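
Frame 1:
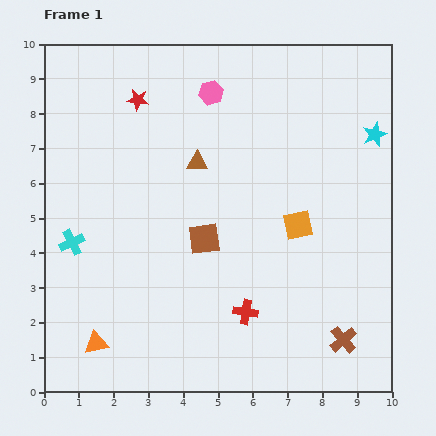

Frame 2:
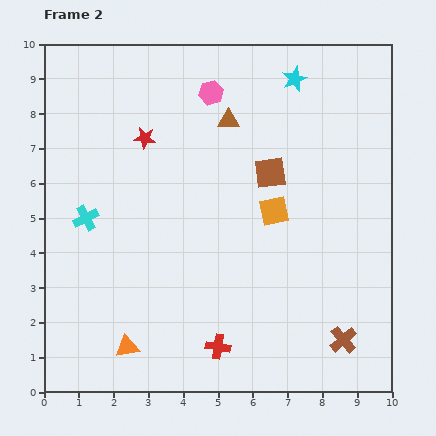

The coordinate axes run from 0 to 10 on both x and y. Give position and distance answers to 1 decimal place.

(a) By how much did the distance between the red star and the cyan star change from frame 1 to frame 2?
-2.3

Distance in frame 1: 6.9. Distance in frame 2: 4.6.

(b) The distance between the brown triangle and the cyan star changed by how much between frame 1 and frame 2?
-3.0

Distance in frame 1: 5.2. Distance in frame 2: 2.2.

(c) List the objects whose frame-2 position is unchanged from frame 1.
the brown cross, the pink hexagon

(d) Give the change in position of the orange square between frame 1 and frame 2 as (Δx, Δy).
(-0.7, 0.4)

The orange square was at (7.3, 4.8) in frame 1 and (6.6, 5.2) in frame 2.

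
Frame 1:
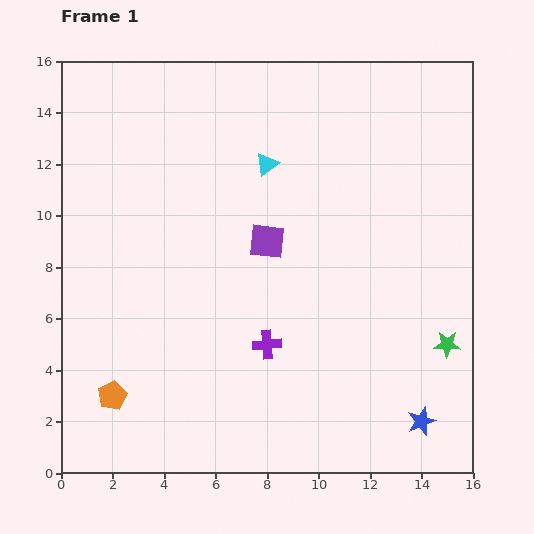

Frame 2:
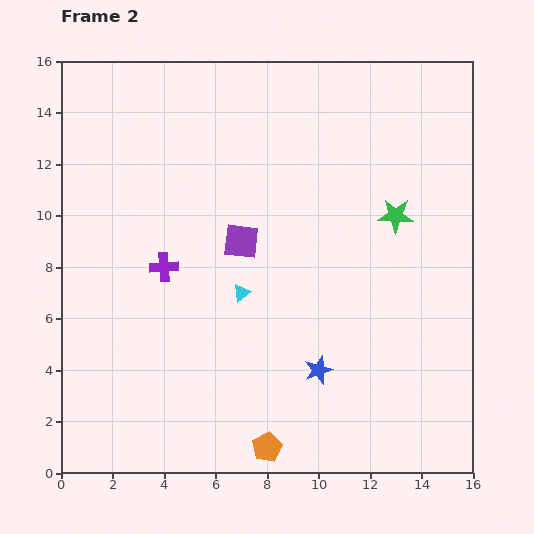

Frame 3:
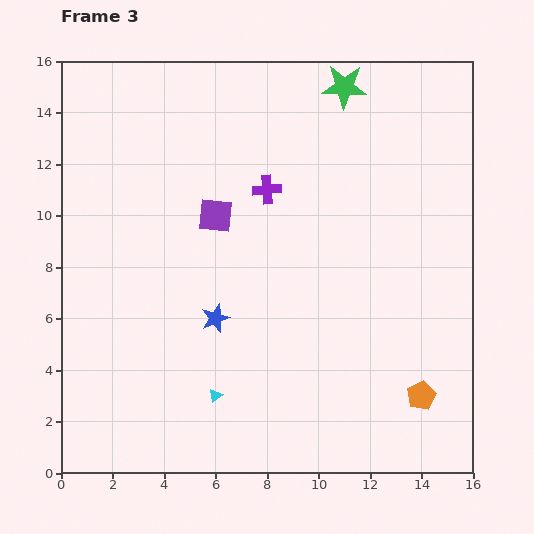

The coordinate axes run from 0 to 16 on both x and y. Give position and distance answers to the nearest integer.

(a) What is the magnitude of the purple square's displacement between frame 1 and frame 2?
1

The purple square moved from (8, 9) to (7, 9), a distance of √(1² + 0²) ≈ 1.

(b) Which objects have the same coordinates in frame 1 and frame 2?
none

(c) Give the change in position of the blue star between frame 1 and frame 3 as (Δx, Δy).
(-8, 4)

The blue star was at (14, 2) in frame 1 and (6, 6) in frame 3.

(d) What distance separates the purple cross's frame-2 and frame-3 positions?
5

The purple cross moved from (4, 8) to (8, 11), a distance of √(4² + 3²) ≈ 5.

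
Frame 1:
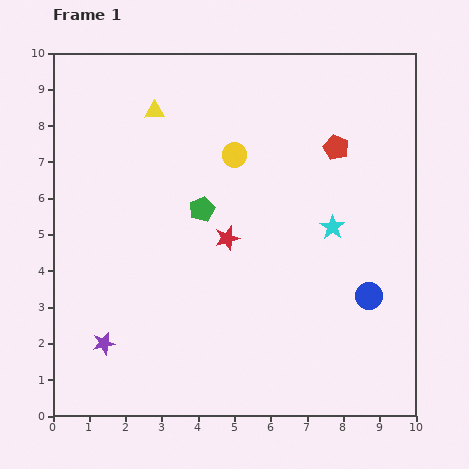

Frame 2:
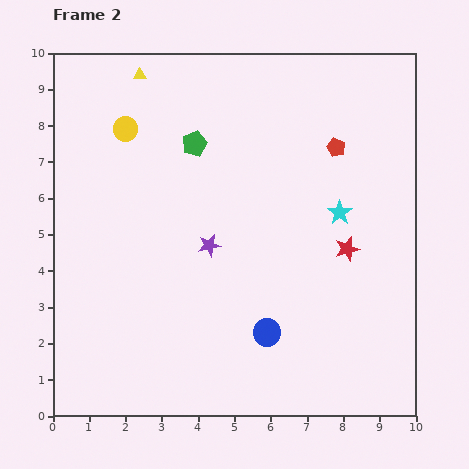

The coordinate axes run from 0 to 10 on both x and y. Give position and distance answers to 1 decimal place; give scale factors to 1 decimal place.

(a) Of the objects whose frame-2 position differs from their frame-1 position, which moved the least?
the cyan star

(moved 0.4)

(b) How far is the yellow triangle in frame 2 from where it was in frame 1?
1.1

The yellow triangle moved from (2.8, 8.4) to (2.4, 9.4), a distance of √(0.4² + 1.0²) ≈ 1.1.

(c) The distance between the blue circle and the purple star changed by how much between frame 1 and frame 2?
-4.5

Distance in frame 1: 7.4. Distance in frame 2: 2.9.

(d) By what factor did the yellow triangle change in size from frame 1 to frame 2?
0.6×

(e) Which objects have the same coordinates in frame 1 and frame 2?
the red pentagon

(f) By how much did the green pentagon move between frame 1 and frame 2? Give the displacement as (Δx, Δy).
(-0.2, 1.8)

The green pentagon was at (4.1, 5.7) in frame 1 and (3.9, 7.5) in frame 2.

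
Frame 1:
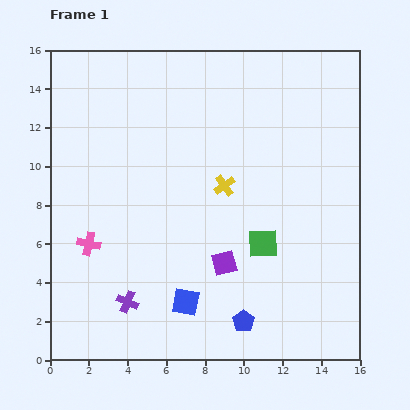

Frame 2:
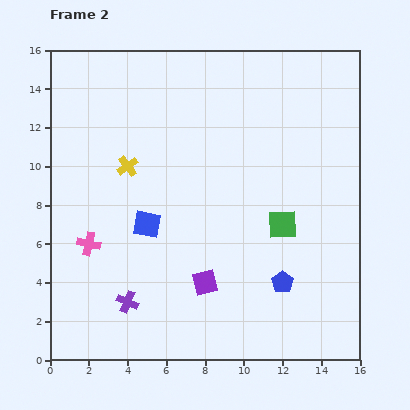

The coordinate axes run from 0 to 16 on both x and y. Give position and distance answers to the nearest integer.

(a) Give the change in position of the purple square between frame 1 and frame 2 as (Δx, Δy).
(-1, -1)

The purple square was at (9, 5) in frame 1 and (8, 4) in frame 2.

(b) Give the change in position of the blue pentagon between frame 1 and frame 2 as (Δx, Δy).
(2, 2)

The blue pentagon was at (10, 2) in frame 1 and (12, 4) in frame 2.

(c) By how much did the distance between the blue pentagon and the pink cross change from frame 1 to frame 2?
+1

Distance in frame 1: 9. Distance in frame 2: 10.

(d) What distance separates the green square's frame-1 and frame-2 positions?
1

The green square moved from (11, 6) to (12, 7), a distance of √(1² + 1²) ≈ 1.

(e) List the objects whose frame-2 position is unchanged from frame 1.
the pink cross, the purple cross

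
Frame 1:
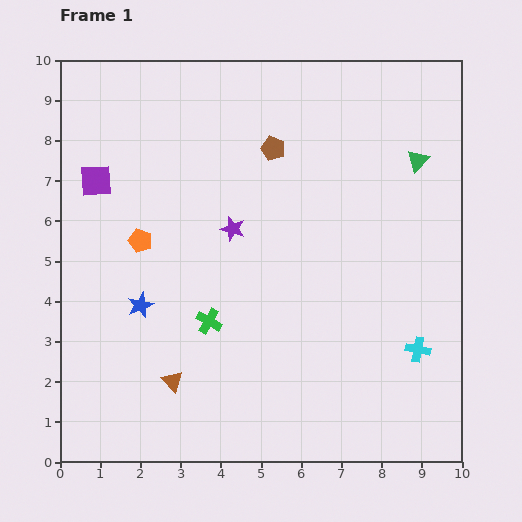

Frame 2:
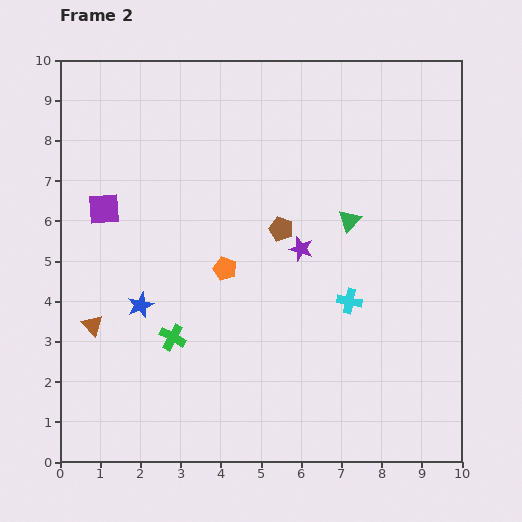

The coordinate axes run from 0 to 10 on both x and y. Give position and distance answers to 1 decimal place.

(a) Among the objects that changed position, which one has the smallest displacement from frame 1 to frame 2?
the purple square

(moved 0.7)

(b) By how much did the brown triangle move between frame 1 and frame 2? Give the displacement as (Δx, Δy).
(-2.0, 1.4)

The brown triangle was at (2.8, 2.0) in frame 1 and (0.8, 3.4) in frame 2.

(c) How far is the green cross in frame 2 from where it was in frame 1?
1.0

The green cross moved from (3.7, 3.5) to (2.8, 3.1), a distance of √(0.9² + 0.4²) ≈ 1.0.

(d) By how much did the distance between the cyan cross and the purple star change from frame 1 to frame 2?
-3.7

Distance in frame 1: 5.5. Distance in frame 2: 1.8.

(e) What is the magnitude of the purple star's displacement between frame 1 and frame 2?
1.8

The purple star moved from (4.3, 5.8) to (6.0, 5.3), a distance of √(1.7² + 0.5²) ≈ 1.8.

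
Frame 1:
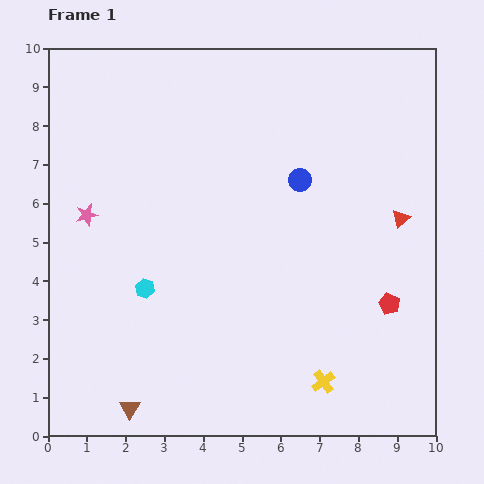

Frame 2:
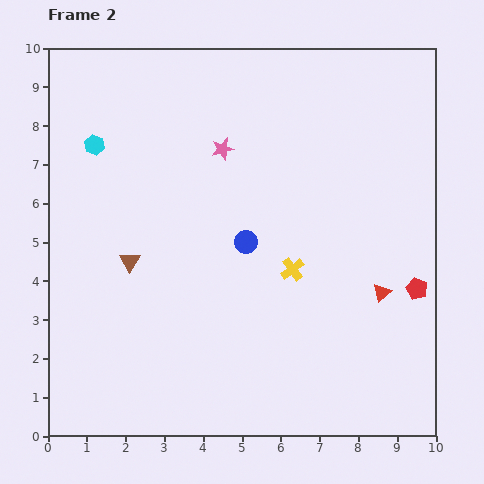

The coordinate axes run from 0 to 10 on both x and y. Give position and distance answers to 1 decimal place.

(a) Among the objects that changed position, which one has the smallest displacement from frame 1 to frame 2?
the red pentagon

(moved 0.8)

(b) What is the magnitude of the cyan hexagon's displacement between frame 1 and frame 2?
3.9

The cyan hexagon moved from (2.5, 3.8) to (1.2, 7.5), a distance of √(1.3² + 3.7²) ≈ 3.9.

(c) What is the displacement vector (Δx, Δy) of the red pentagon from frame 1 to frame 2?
(0.7, 0.4)

The red pentagon was at (8.8, 3.4) in frame 1 and (9.5, 3.8) in frame 2.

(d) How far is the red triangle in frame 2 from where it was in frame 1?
2.0

The red triangle moved from (9.1, 5.6) to (8.6, 3.7), a distance of √(0.5² + 1.9²) ≈ 2.0.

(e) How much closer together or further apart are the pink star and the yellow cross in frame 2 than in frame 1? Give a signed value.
-3.9

Distance in frame 1: 7.5. Distance in frame 2: 3.6.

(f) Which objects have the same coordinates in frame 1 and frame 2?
none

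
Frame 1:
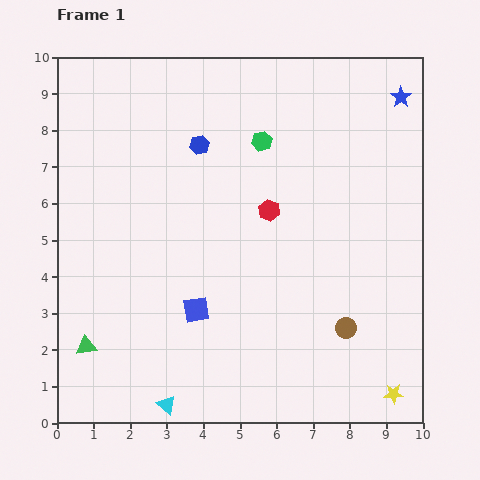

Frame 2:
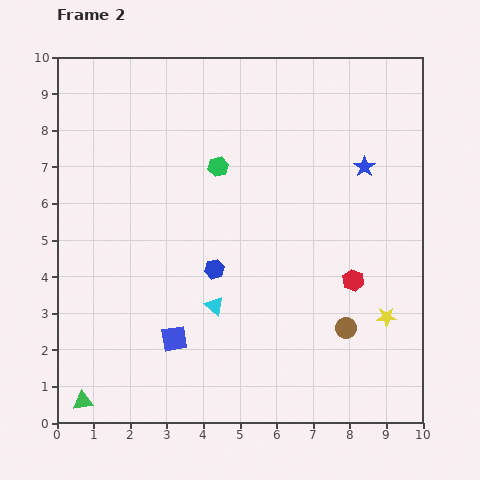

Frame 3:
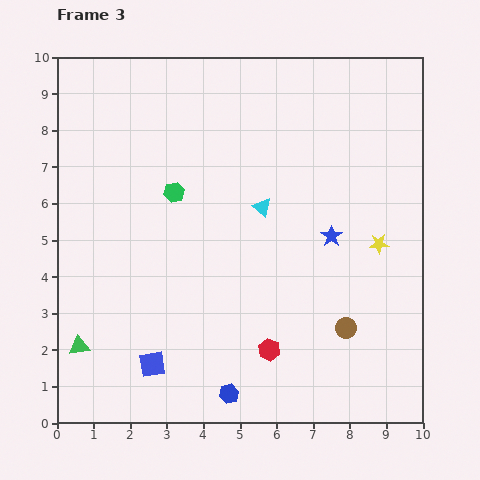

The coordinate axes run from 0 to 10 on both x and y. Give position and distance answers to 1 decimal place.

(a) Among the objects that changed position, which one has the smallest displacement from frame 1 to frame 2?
the blue square

(moved 1.0)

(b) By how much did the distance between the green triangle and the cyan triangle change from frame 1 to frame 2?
+1.7

Distance in frame 1: 2.7. Distance in frame 2: 4.4.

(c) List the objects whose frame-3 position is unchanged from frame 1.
the brown circle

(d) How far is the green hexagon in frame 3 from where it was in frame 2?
1.4

The green hexagon moved from (4.4, 7.0) to (3.2, 6.3), a distance of √(1.2² + 0.7²) ≈ 1.4.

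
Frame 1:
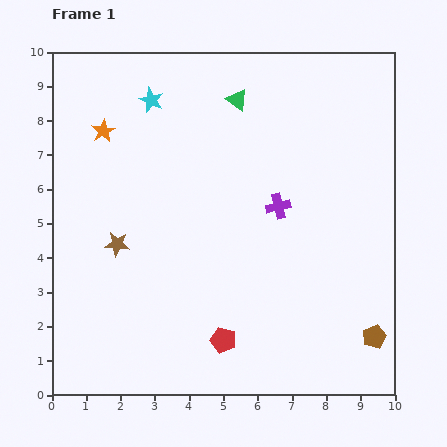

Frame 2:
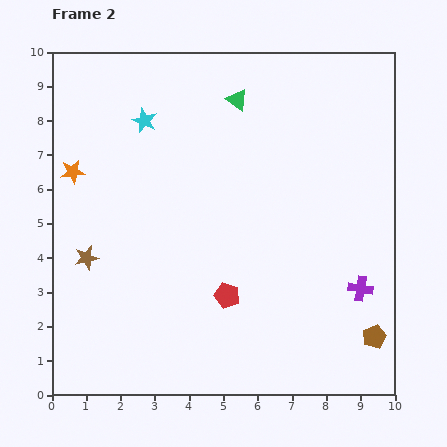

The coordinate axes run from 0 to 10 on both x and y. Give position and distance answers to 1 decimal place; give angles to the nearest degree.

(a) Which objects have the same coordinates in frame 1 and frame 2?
the brown pentagon, the green triangle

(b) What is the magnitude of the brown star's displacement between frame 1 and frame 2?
1.0

The brown star moved from (1.9, 4.4) to (1.0, 4.0), a distance of √(0.9² + 0.4²) ≈ 1.0.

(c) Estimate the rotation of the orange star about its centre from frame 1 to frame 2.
24° clockwise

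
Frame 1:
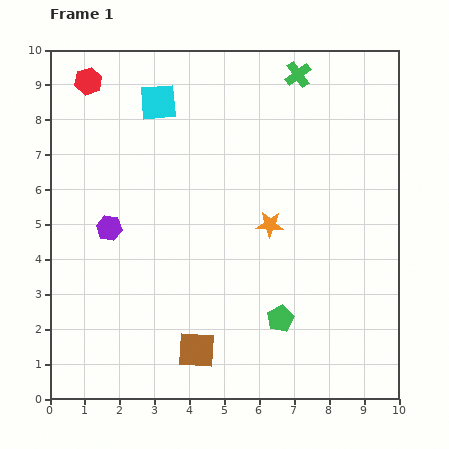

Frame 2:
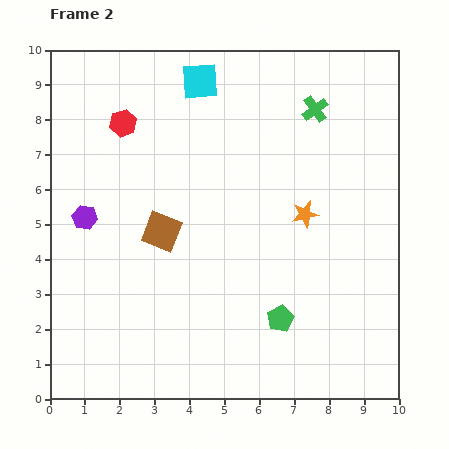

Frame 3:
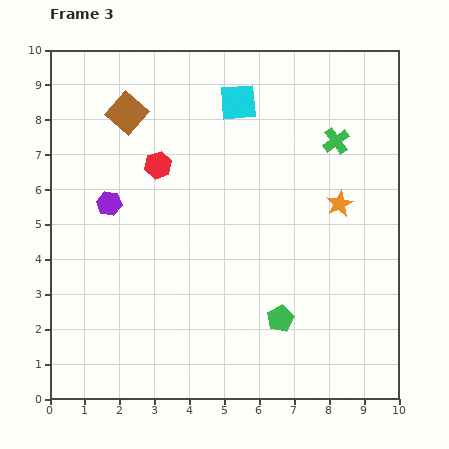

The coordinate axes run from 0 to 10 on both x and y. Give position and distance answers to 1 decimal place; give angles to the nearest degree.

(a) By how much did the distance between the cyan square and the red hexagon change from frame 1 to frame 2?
+0.4

Distance in frame 1: 2.1. Distance in frame 2: 2.5.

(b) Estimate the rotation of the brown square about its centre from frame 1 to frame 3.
37° clockwise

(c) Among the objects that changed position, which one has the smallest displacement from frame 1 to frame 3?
the purple hexagon

(moved 0.7)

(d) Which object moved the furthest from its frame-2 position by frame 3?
the brown square

(moved 3.5; next 1.6)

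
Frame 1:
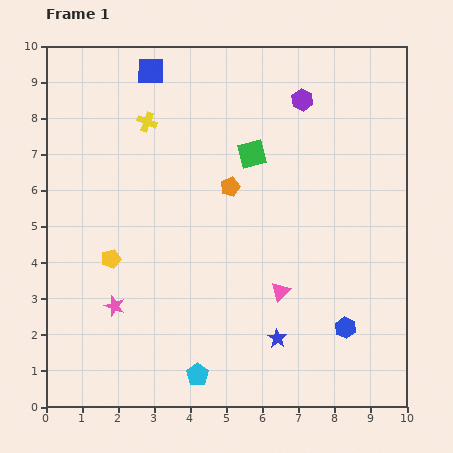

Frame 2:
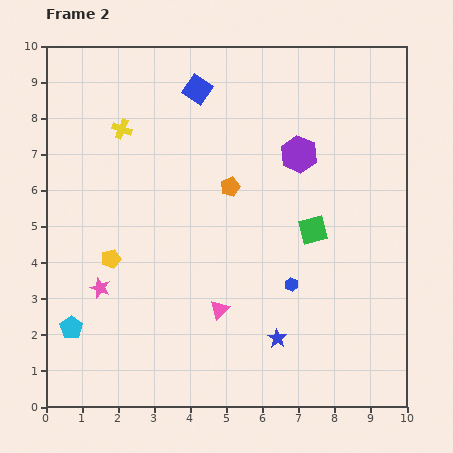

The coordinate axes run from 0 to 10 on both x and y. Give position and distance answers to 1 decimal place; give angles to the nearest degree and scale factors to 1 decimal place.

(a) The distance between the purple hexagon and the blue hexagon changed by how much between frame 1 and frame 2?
-2.8

Distance in frame 1: 6.4. Distance in frame 2: 3.6.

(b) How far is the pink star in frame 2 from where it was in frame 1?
0.6

The pink star moved from (1.9, 2.8) to (1.5, 3.3), a distance of √(0.4² + 0.5²) ≈ 0.6.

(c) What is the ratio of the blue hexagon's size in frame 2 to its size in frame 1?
0.6×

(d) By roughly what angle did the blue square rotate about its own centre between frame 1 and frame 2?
33° clockwise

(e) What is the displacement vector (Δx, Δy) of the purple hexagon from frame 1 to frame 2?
(-0.1, -1.5)

The purple hexagon was at (7.1, 8.5) in frame 1 and (7.0, 7.0) in frame 2.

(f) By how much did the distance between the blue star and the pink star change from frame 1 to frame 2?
+0.5

Distance in frame 1: 4.6. Distance in frame 2: 5.1.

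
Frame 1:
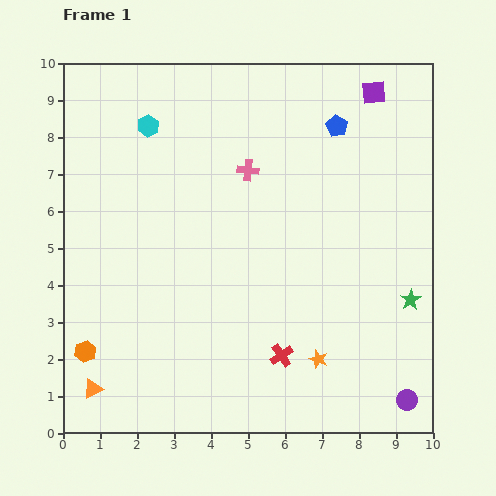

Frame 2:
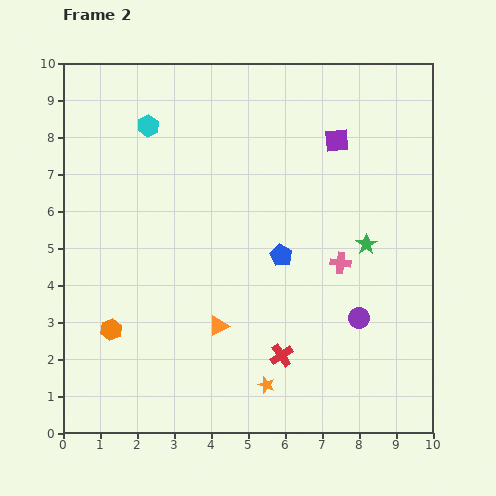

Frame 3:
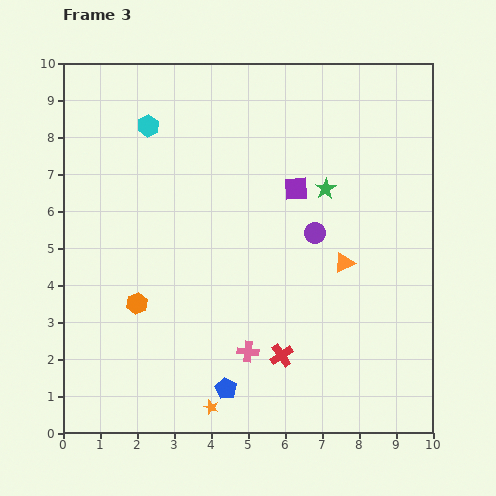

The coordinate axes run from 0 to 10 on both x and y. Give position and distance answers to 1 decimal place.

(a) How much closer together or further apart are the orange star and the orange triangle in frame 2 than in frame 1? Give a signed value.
-4.1

Distance in frame 1: 6.2. Distance in frame 2: 2.1.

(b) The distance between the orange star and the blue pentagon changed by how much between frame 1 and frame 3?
-5.7

Distance in frame 1: 6.3. Distance in frame 3: 0.6.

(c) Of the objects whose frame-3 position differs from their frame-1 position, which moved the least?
the orange hexagon

(moved 1.9)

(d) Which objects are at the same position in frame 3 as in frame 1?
the red cross, the cyan hexagon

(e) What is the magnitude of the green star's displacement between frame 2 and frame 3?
1.9

The green star moved from (8.2, 5.1) to (7.1, 6.6), a distance of √(1.1² + 1.5²) ≈ 1.9.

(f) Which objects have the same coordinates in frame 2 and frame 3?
the red cross, the cyan hexagon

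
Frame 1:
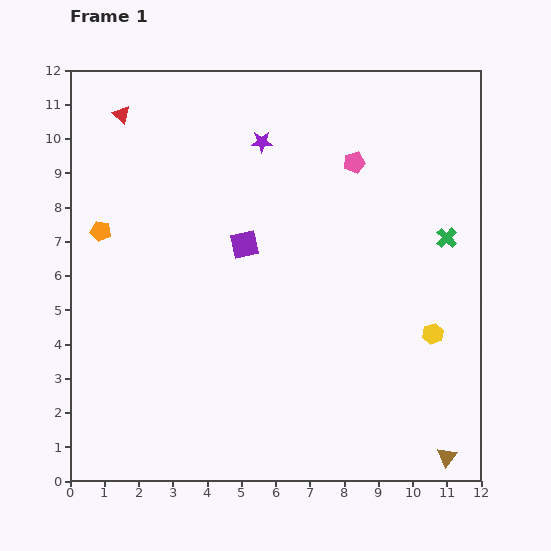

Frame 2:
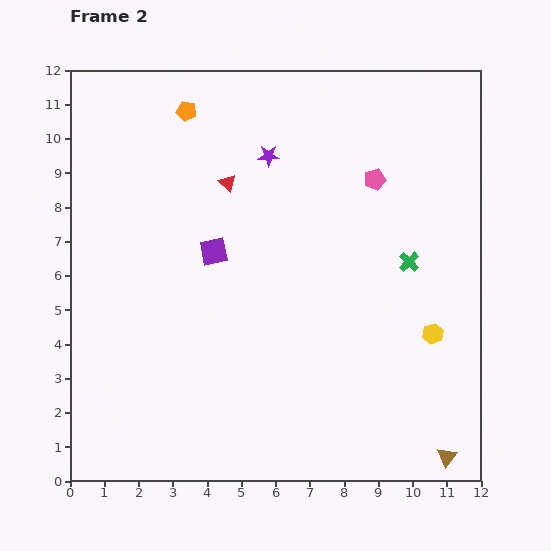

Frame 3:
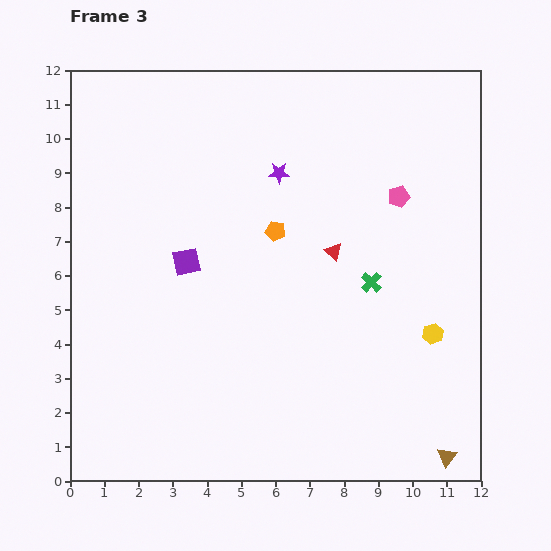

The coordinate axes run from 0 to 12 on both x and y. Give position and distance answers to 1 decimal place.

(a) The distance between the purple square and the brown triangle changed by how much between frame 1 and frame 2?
+0.5

Distance in frame 1: 8.6. Distance in frame 2: 9.1.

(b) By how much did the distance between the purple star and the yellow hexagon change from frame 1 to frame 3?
-1.0

Distance in frame 1: 7.5. Distance in frame 3: 6.5.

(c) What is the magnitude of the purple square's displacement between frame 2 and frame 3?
0.9

The purple square moved from (4.2, 6.7) to (3.4, 6.4), a distance of √(0.8² + 0.3²) ≈ 0.9.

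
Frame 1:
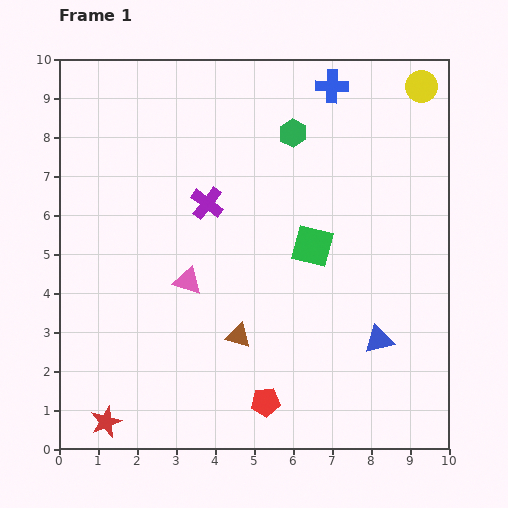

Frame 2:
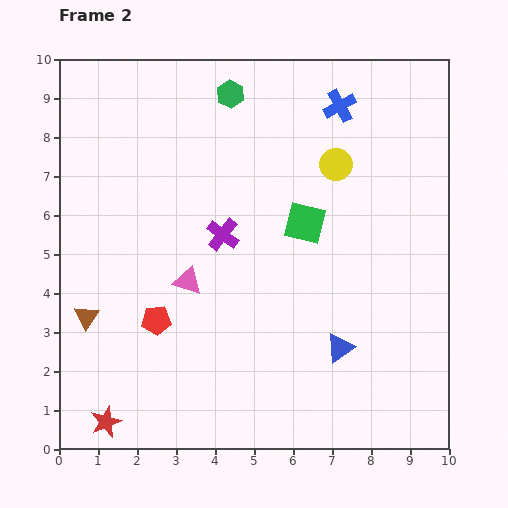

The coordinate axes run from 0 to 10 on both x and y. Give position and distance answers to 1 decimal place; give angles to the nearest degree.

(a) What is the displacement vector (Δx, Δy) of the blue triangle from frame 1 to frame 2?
(-1.0, -0.2)

The blue triangle was at (8.2, 2.8) in frame 1 and (7.2, 2.6) in frame 2.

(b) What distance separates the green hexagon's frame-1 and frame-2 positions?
1.9

The green hexagon moved from (6.0, 8.1) to (4.4, 9.1), a distance of √(1.6² + 1.0²) ≈ 1.9.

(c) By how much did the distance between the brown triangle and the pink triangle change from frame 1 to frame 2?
+0.9

Distance in frame 1: 1.9. Distance in frame 2: 2.8.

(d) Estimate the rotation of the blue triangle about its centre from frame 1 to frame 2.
20° counter-clockwise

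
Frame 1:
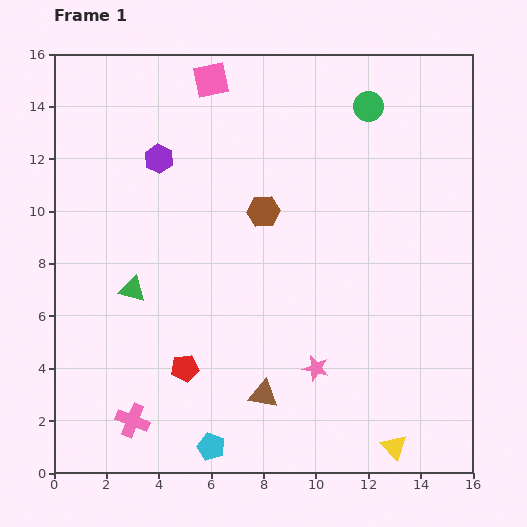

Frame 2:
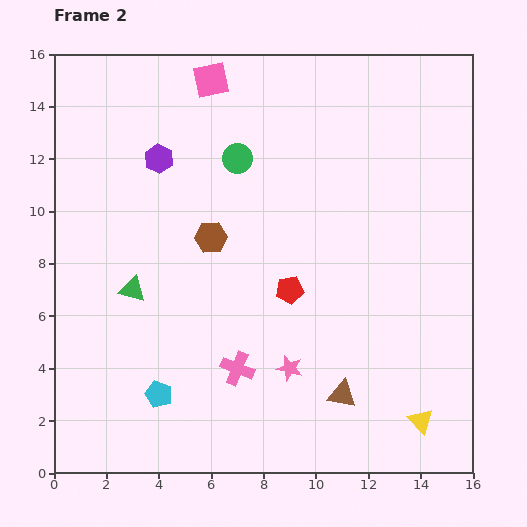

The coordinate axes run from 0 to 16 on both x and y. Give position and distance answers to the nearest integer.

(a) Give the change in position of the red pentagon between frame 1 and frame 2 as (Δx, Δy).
(4, 3)

The red pentagon was at (5, 4) in frame 1 and (9, 7) in frame 2.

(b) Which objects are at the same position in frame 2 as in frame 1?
the green triangle, the pink square, the purple hexagon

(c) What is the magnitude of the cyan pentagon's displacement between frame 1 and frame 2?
3

The cyan pentagon moved from (6, 1) to (4, 3), a distance of √(2² + 2²) ≈ 3.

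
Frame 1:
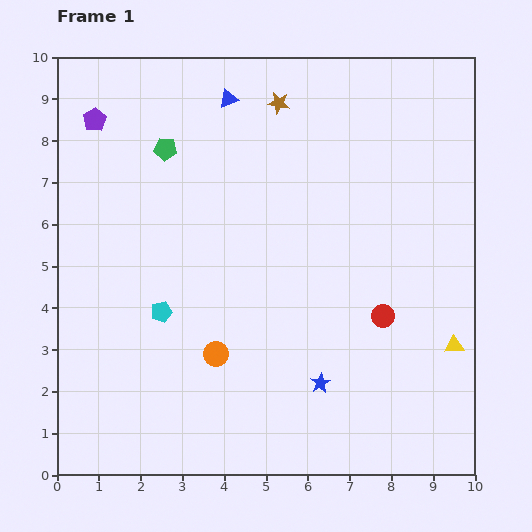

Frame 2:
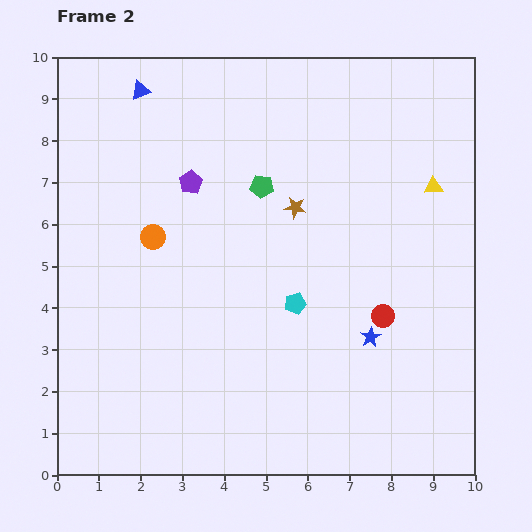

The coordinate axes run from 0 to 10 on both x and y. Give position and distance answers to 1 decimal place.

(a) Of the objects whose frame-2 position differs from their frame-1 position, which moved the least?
the blue star

(moved 1.6)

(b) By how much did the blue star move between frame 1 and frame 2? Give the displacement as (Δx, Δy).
(1.2, 1.1)

The blue star was at (6.3, 2.2) in frame 1 and (7.5, 3.3) in frame 2.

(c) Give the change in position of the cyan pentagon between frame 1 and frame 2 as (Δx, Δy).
(3.2, 0.2)

The cyan pentagon was at (2.5, 3.9) in frame 1 and (5.7, 4.1) in frame 2.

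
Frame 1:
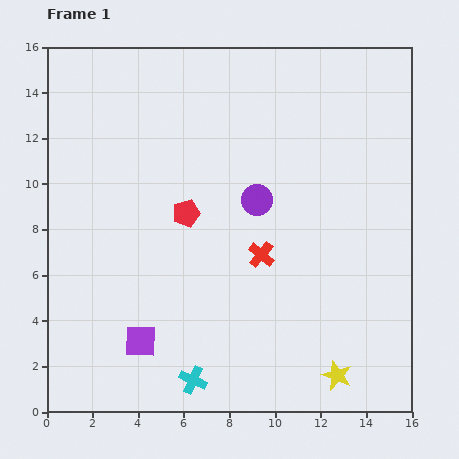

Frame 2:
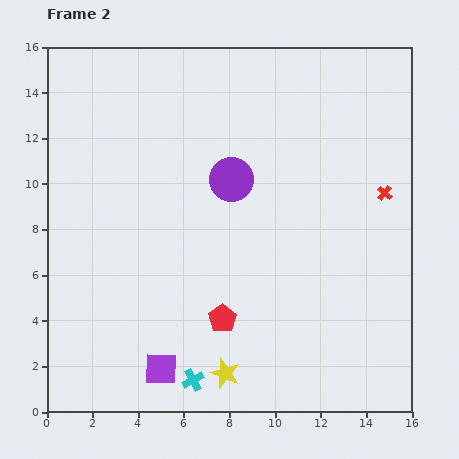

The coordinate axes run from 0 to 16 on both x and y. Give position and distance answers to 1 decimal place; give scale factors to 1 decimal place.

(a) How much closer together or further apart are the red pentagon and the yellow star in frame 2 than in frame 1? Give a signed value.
-7.3

Distance in frame 1: 9.7. Distance in frame 2: 2.4.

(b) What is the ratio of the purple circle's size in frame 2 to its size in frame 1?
1.4×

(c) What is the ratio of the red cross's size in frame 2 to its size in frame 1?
0.6×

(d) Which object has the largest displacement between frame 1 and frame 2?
the red cross

(moved 6.0; next 4.9)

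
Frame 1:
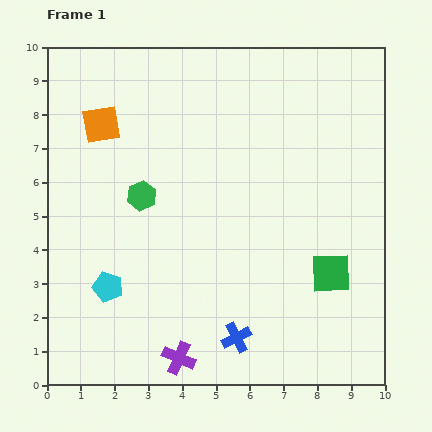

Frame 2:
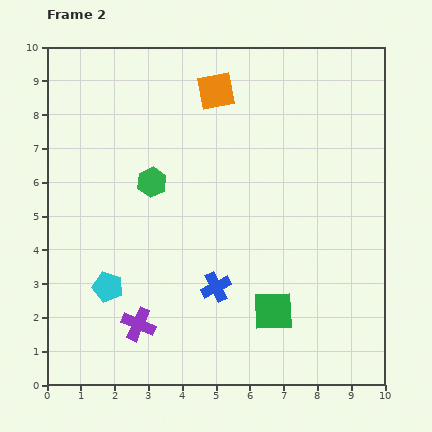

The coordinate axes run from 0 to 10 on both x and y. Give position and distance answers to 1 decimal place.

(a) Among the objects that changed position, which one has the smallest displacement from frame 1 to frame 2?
the green hexagon

(moved 0.5)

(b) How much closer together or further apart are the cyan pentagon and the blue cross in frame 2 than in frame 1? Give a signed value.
-0.9

Distance in frame 1: 4.1. Distance in frame 2: 3.2.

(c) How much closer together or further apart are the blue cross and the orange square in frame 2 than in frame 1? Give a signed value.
-1.7

Distance in frame 1: 7.5. Distance in frame 2: 5.8.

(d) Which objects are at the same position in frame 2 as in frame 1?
the cyan pentagon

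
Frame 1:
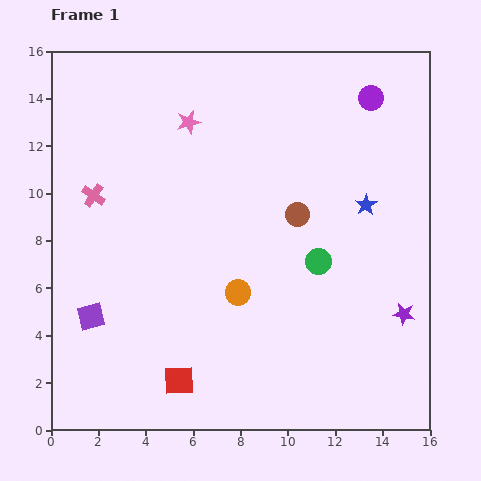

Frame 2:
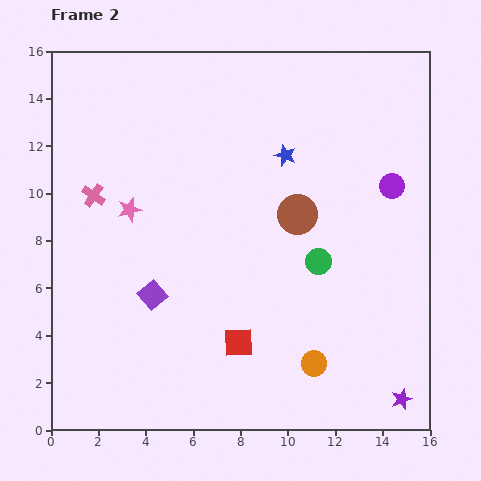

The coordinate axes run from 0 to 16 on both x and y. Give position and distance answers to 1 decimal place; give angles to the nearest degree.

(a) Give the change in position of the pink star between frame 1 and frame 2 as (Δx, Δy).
(-2.5, -3.7)

The pink star was at (5.8, 13.0) in frame 1 and (3.3, 9.3) in frame 2.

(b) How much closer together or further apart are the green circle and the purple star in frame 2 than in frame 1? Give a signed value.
+2.6

Distance in frame 1: 4.2. Distance in frame 2: 6.8.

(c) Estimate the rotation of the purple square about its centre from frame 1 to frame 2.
27° counter-clockwise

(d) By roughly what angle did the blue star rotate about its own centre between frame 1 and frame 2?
20° counter-clockwise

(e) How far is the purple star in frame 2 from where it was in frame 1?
3.6

The purple star moved from (14.9, 4.9) to (14.8, 1.3), a distance of √(0.1² + 3.6²) ≈ 3.6.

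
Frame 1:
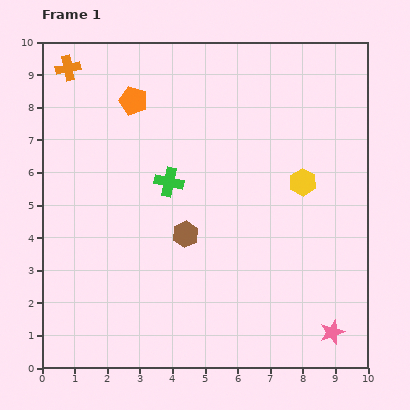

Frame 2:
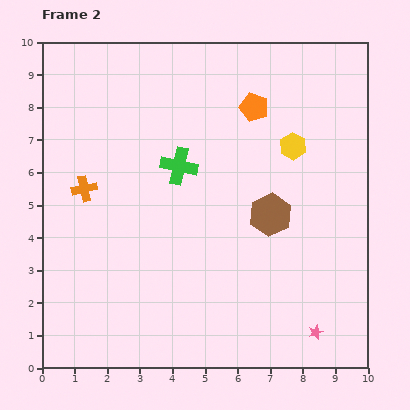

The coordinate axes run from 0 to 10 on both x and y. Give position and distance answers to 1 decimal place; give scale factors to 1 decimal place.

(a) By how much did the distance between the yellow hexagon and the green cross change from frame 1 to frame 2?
-0.5

Distance in frame 1: 4.1. Distance in frame 2: 3.6.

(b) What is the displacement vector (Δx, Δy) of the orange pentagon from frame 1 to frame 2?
(3.7, -0.2)

The orange pentagon was at (2.8, 8.2) in frame 1 and (6.5, 8.0) in frame 2.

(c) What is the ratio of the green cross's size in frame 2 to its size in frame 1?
1.3×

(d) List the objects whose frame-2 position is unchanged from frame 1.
none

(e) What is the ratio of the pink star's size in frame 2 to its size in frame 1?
0.6×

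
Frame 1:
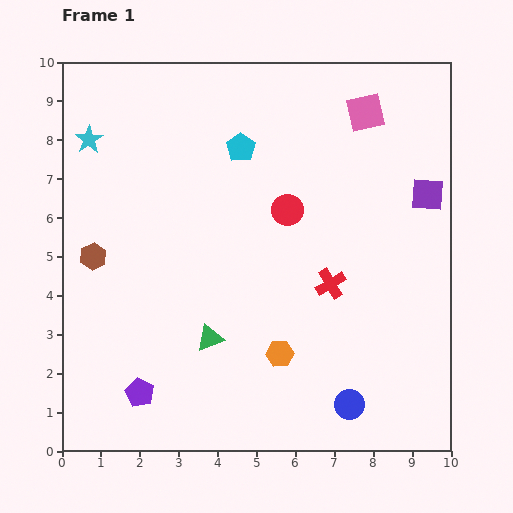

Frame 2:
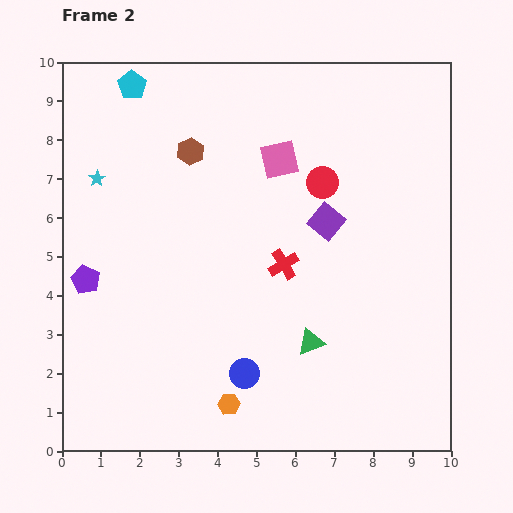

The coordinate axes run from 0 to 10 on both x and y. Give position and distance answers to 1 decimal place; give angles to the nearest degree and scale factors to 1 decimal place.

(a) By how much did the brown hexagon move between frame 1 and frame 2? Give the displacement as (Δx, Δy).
(2.5, 2.7)

The brown hexagon was at (0.8, 5.0) in frame 1 and (3.3, 7.7) in frame 2.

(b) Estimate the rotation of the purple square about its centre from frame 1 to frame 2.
35° clockwise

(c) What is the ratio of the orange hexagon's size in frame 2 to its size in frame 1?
0.8×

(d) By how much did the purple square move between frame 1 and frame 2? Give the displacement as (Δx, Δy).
(-2.6, -0.7)

The purple square was at (9.4, 6.6) in frame 1 and (6.8, 5.9) in frame 2.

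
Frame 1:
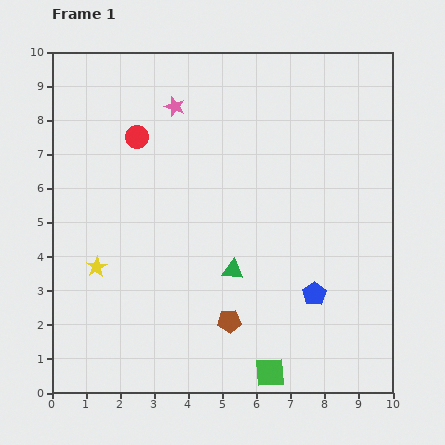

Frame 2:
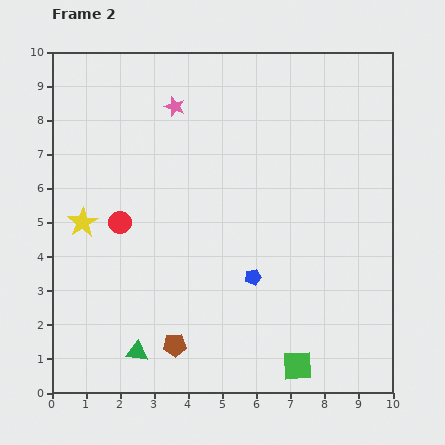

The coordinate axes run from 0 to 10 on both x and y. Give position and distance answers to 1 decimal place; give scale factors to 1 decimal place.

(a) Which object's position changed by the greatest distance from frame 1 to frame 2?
the green triangle

(moved 3.7; next 2.5)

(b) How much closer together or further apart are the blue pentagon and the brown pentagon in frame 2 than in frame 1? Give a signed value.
+0.4

Distance in frame 1: 2.6. Distance in frame 2: 3.0.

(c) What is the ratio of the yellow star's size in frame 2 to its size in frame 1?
1.5×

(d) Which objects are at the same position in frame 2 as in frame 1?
the pink star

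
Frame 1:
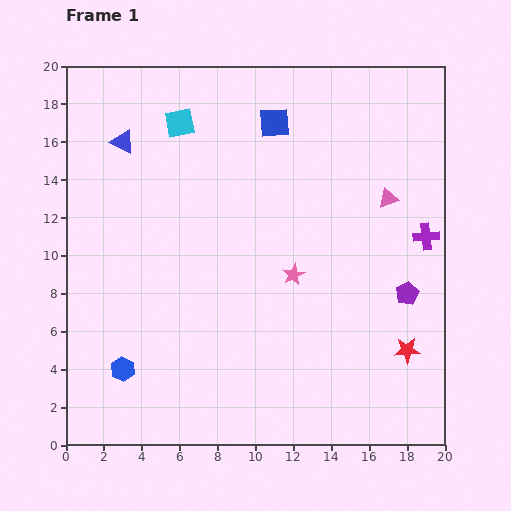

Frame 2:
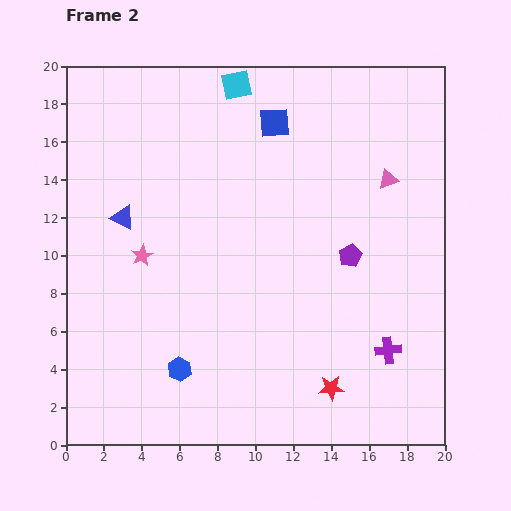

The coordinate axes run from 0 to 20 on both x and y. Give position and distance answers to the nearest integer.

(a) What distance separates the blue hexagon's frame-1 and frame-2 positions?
3

The blue hexagon moved from (3, 4) to (6, 4), a distance of √(3² + 0²) ≈ 3.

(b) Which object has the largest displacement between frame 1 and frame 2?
the pink star

(moved 8; next 6)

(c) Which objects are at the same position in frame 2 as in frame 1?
the blue square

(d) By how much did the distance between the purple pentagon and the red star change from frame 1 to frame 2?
+4

Distance in frame 1: 3. Distance in frame 2: 7.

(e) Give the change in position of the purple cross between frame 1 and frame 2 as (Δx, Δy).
(-2, -6)

The purple cross was at (19, 11) in frame 1 and (17, 5) in frame 2.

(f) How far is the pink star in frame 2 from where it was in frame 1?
8

The pink star moved from (12, 9) to (4, 10), a distance of √(8² + 1²) ≈ 8.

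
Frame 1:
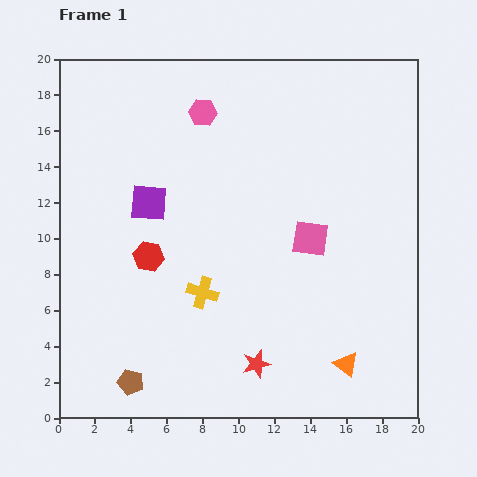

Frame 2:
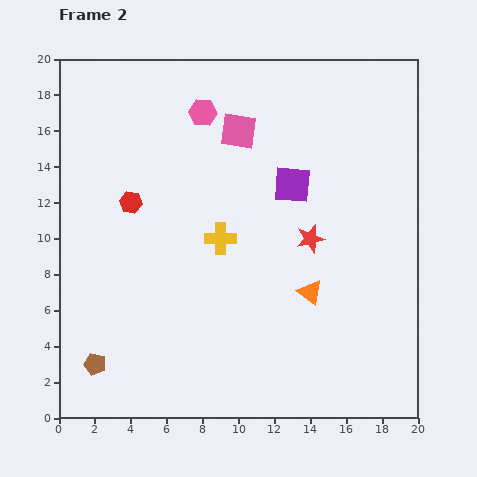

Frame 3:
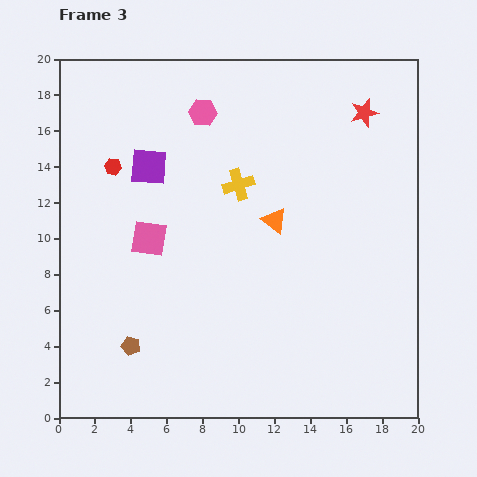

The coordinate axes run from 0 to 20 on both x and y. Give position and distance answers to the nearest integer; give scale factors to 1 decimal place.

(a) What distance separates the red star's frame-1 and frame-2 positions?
8

The red star moved from (11, 3) to (14, 10), a distance of √(3² + 7²) ≈ 8.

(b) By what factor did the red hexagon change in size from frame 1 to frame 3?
0.6×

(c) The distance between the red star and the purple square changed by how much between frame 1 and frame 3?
+1

Distance in frame 1: 11. Distance in frame 3: 12.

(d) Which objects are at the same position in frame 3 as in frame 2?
the pink hexagon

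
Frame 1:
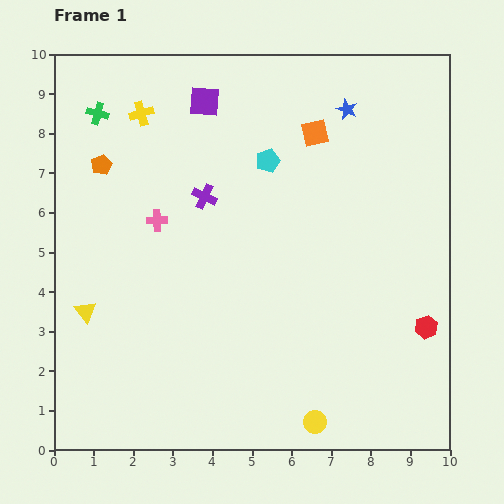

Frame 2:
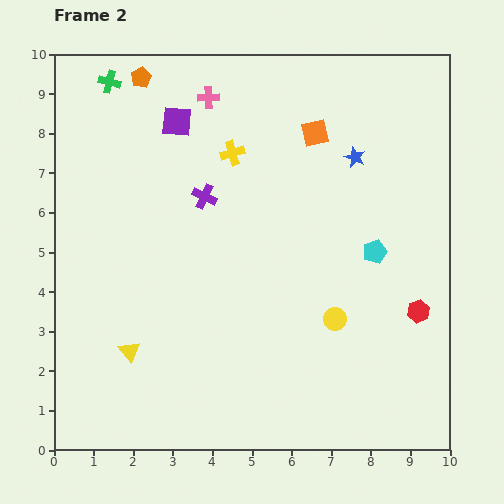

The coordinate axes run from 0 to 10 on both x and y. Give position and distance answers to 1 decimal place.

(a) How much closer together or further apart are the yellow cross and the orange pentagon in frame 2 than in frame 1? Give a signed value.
+1.4

Distance in frame 1: 1.6. Distance in frame 2: 3.0.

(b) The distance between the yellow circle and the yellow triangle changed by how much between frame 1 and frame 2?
-1.1

Distance in frame 1: 6.4. Distance in frame 2: 5.3.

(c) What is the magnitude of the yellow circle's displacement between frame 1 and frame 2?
2.6

The yellow circle moved from (6.6, 0.7) to (7.1, 3.3), a distance of √(0.5² + 2.6²) ≈ 2.6.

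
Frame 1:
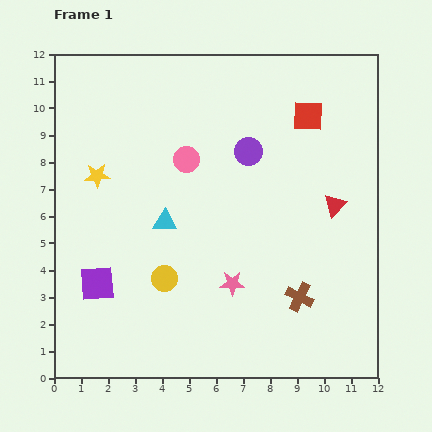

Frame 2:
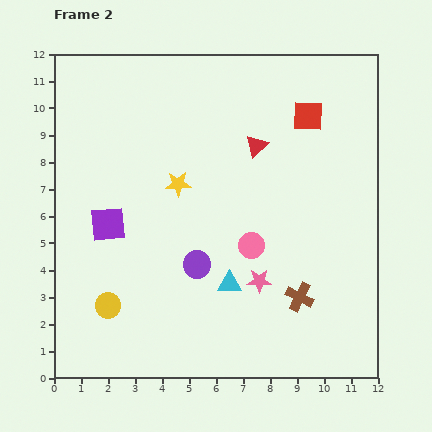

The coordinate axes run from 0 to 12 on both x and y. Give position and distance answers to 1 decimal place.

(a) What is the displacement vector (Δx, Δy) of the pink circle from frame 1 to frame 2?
(2.4, -3.2)

The pink circle was at (4.9, 8.1) in frame 1 and (7.3, 4.9) in frame 2.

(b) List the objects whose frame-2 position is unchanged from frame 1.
the red square, the brown cross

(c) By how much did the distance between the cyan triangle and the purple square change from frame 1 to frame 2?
+1.6

Distance in frame 1: 3.4. Distance in frame 2: 5.0.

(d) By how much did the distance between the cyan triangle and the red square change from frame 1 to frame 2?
+0.2

Distance in frame 1: 6.6. Distance in frame 2: 6.8.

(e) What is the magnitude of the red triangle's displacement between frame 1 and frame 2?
3.6

The red triangle moved from (10.4, 6.4) to (7.5, 8.6), a distance of √(2.9² + 2.2²) ≈ 3.6.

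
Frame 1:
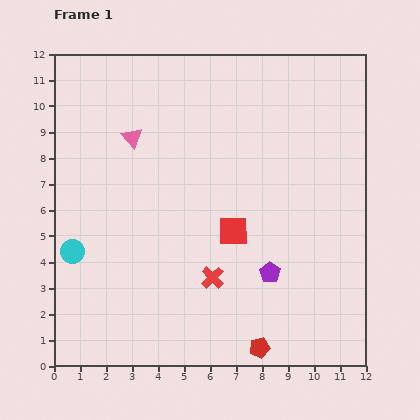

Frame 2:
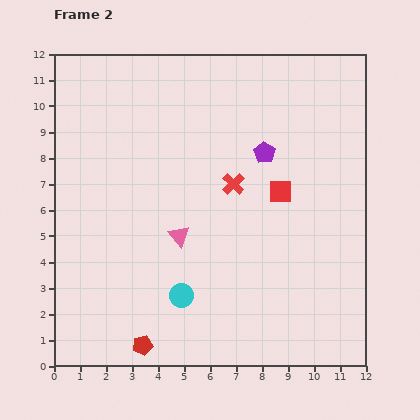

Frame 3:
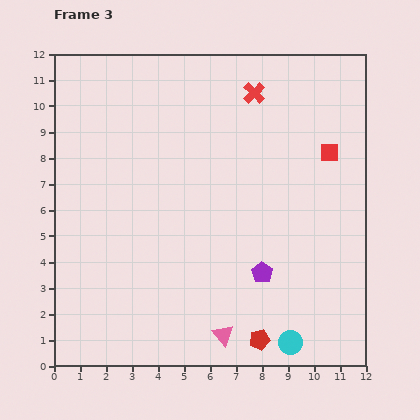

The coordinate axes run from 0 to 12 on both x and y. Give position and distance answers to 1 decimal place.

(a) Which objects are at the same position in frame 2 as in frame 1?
none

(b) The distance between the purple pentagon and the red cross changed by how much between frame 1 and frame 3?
+4.7

Distance in frame 1: 2.2. Distance in frame 3: 6.9.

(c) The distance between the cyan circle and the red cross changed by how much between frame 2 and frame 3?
+5.0

Distance in frame 2: 4.7. Distance in frame 3: 9.7.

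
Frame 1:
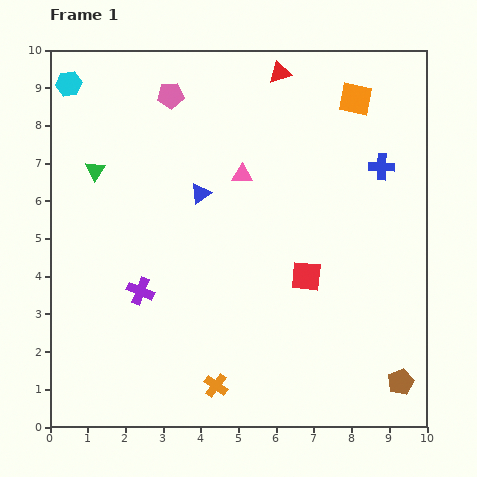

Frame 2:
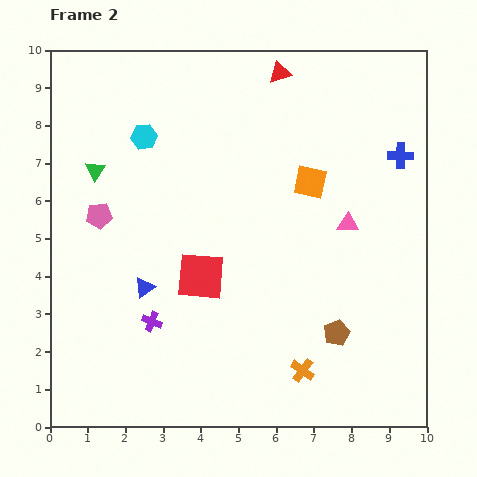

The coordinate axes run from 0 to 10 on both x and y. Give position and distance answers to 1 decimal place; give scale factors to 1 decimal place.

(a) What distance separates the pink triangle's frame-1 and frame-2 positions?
3.1

The pink triangle moved from (5.1, 6.7) to (7.9, 5.4), a distance of √(2.8² + 1.3²) ≈ 3.1.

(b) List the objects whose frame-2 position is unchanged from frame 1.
the red triangle, the green triangle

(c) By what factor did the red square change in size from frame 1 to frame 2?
1.6×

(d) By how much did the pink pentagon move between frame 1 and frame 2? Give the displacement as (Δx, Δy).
(-1.9, -3.2)

The pink pentagon was at (3.2, 8.8) in frame 1 and (1.3, 5.6) in frame 2.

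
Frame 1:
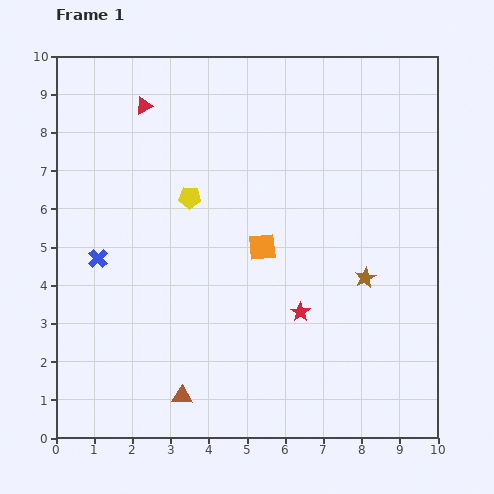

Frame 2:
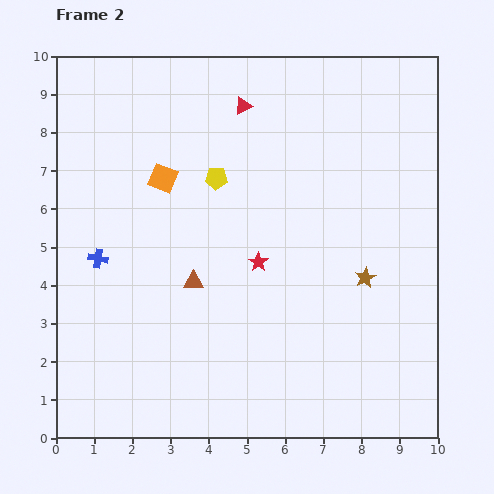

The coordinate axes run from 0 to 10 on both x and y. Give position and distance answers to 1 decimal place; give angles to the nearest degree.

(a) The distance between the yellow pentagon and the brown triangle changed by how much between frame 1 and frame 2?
-2.4

Distance in frame 1: 5.2. Distance in frame 2: 2.8.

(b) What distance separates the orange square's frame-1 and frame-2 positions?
3.2

The orange square moved from (5.4, 5.0) to (2.8, 6.8), a distance of √(2.6² + 1.8²) ≈ 3.2.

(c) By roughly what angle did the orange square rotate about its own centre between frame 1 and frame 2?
28° clockwise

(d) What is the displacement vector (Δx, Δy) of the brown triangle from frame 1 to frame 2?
(0.3, 3.0)

The brown triangle was at (3.3, 1.1) in frame 1 and (3.6, 4.1) in frame 2.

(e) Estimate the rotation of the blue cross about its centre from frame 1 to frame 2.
35° counter-clockwise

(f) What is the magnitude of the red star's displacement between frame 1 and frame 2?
1.7

The red star moved from (6.4, 3.3) to (5.3, 4.6), a distance of √(1.1² + 1.3²) ≈ 1.7.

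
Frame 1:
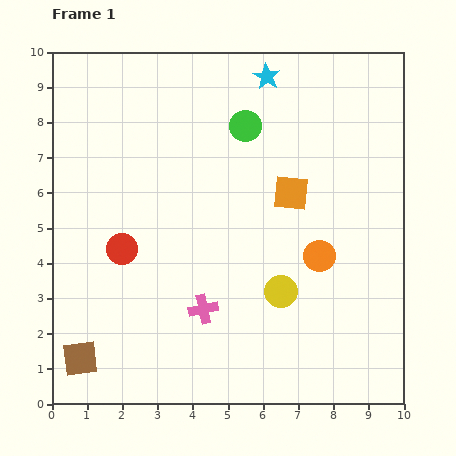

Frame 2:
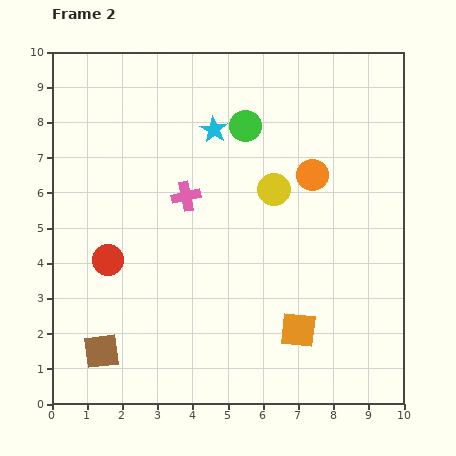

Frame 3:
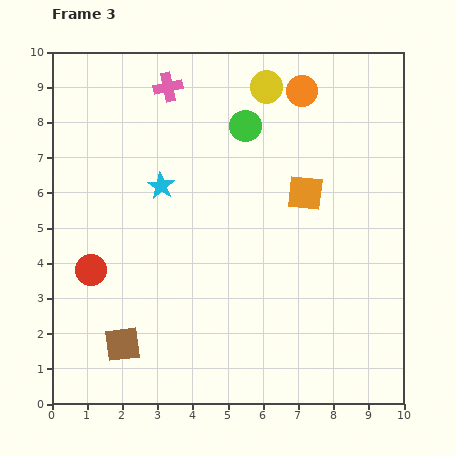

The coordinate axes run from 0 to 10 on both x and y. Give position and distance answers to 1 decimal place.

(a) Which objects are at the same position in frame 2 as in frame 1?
the green circle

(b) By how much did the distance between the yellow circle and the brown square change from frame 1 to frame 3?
+2.4

Distance in frame 1: 6.0. Distance in frame 3: 8.4.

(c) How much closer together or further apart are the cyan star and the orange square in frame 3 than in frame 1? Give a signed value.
+0.7

Distance in frame 1: 3.4. Distance in frame 3: 4.1.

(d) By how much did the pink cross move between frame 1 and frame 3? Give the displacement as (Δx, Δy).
(-1.0, 6.3)

The pink cross was at (4.3, 2.7) in frame 1 and (3.3, 9.0) in frame 3.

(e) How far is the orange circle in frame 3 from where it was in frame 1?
4.7

The orange circle moved from (7.6, 4.2) to (7.1, 8.9), a distance of √(0.5² + 4.7²) ≈ 4.7.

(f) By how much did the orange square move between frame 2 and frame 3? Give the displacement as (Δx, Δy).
(0.2, 3.9)

The orange square was at (7.0, 2.1) in frame 2 and (7.2, 6.0) in frame 3.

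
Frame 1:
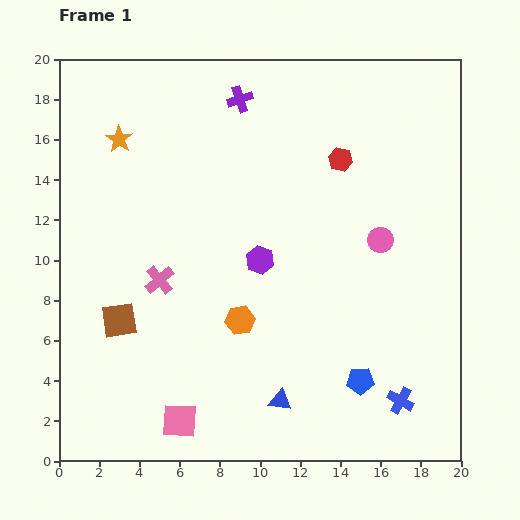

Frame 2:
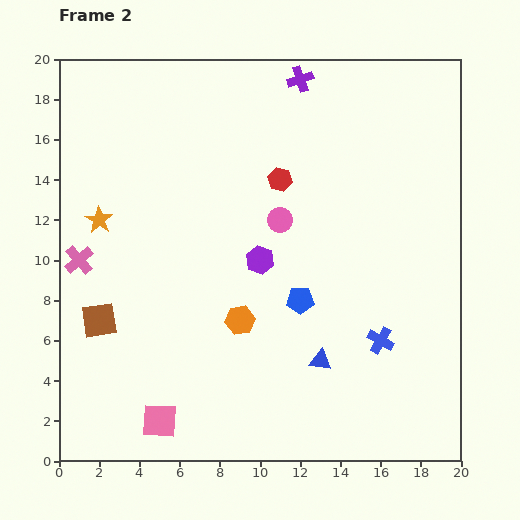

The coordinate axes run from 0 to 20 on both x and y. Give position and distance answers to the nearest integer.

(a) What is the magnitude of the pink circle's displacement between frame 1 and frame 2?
5

The pink circle moved from (16, 11) to (11, 12), a distance of √(5² + 1²) ≈ 5.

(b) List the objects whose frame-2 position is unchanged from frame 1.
the orange hexagon, the purple hexagon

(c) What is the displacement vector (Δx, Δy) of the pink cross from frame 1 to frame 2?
(-4, 1)

The pink cross was at (5, 9) in frame 1 and (1, 10) in frame 2.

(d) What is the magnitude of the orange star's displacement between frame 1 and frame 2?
4

The orange star moved from (3, 16) to (2, 12), a distance of √(1² + 4²) ≈ 4.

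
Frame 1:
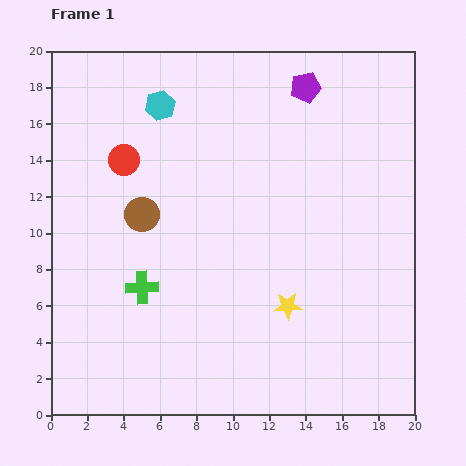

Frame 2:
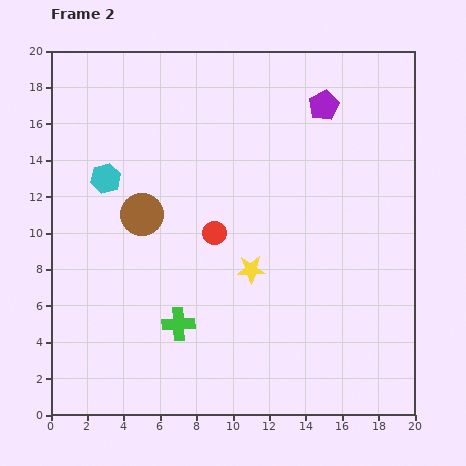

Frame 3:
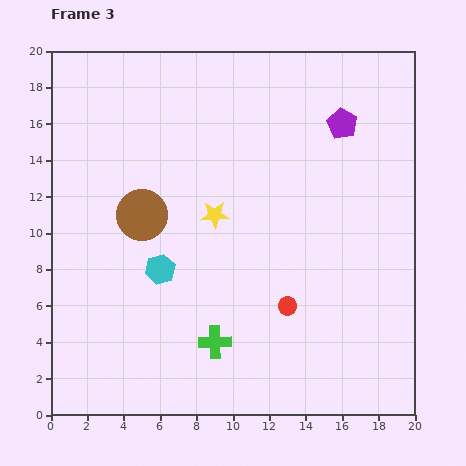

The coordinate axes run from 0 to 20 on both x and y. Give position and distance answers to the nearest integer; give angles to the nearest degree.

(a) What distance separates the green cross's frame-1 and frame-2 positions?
3

The green cross moved from (5, 7) to (7, 5), a distance of √(2² + 2²) ≈ 3.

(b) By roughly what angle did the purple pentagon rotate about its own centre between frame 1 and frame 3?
30° counter-clockwise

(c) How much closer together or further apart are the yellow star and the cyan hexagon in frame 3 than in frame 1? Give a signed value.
-9

Distance in frame 1: 13. Distance in frame 3: 4.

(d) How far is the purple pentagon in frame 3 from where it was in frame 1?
3

The purple pentagon moved from (14, 18) to (16, 16), a distance of √(2² + 2²) ≈ 3.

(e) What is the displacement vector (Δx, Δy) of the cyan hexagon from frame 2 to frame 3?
(3, -5)

The cyan hexagon was at (3, 13) in frame 2 and (6, 8) in frame 3.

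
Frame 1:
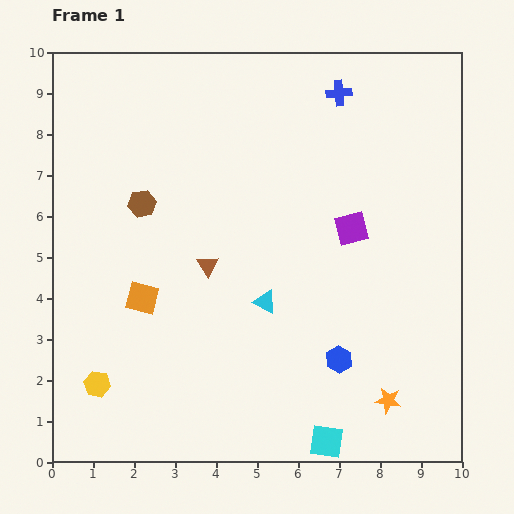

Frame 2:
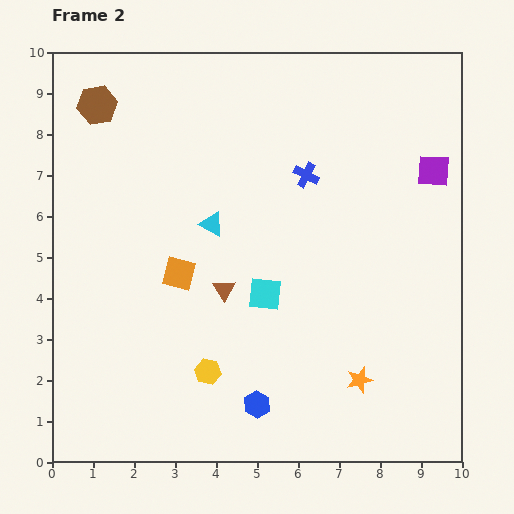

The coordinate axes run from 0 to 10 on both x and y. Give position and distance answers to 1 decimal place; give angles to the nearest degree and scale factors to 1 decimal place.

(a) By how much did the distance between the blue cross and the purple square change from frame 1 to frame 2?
-0.2

Distance in frame 1: 3.3. Distance in frame 2: 3.1.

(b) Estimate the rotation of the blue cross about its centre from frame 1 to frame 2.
30° clockwise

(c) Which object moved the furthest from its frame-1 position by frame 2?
the cyan square

(moved 3.9; next 2.7)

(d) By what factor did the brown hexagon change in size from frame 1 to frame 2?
1.4×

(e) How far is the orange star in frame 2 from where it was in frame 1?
0.9

The orange star moved from (8.2, 1.5) to (7.5, 2.0), a distance of √(0.7² + 0.5²) ≈ 0.9.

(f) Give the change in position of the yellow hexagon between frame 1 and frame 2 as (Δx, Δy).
(2.7, 0.3)

The yellow hexagon was at (1.1, 1.9) in frame 1 and (3.8, 2.2) in frame 2.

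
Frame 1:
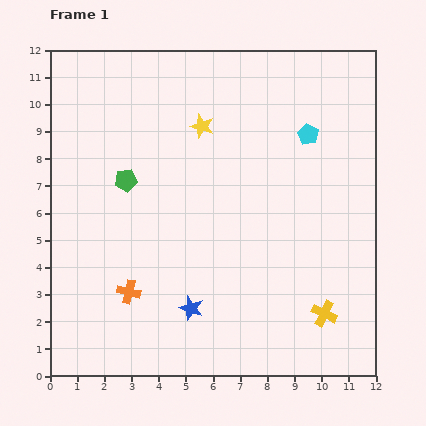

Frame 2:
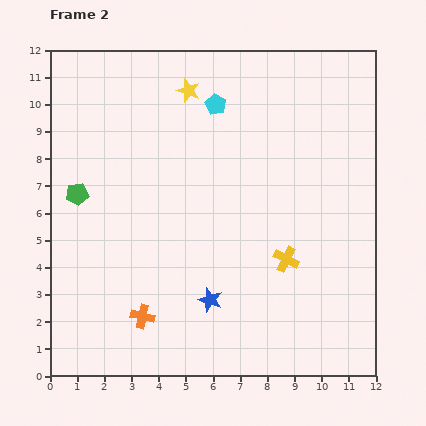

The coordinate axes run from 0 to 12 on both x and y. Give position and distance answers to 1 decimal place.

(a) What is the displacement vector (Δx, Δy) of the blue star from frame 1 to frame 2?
(0.7, 0.3)

The blue star was at (5.2, 2.5) in frame 1 and (5.9, 2.8) in frame 2.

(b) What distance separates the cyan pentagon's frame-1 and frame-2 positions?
3.6

The cyan pentagon moved from (9.5, 8.9) to (6.1, 10.0), a distance of √(3.4² + 1.1²) ≈ 3.6.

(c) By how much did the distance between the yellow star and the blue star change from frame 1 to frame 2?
+1.0

Distance in frame 1: 6.7. Distance in frame 2: 7.7.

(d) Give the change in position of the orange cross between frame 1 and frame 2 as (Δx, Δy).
(0.5, -0.9)

The orange cross was at (2.9, 3.1) in frame 1 and (3.4, 2.2) in frame 2.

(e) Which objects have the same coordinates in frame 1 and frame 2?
none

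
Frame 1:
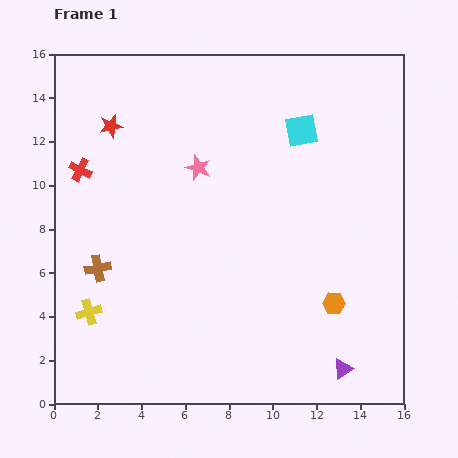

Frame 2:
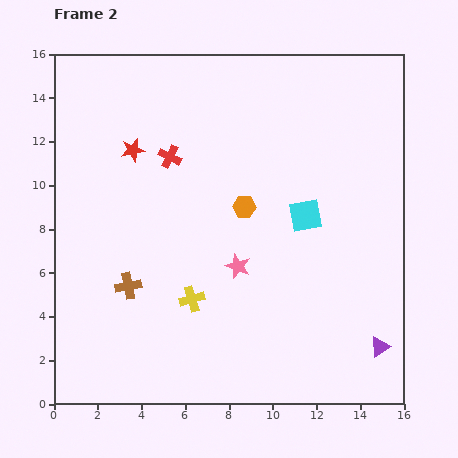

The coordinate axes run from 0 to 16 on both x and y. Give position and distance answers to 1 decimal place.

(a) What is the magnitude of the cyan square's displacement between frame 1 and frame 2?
3.9

The cyan square moved from (11.3, 12.5) to (11.5, 8.6), a distance of √(0.2² + 3.9²) ≈ 3.9.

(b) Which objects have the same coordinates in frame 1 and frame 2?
none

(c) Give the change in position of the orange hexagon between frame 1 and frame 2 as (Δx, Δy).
(-4.1, 4.4)

The orange hexagon was at (12.8, 4.6) in frame 1 and (8.7, 9.0) in frame 2.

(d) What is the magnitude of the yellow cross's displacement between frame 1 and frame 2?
4.7

The yellow cross moved from (1.6, 4.2) to (6.3, 4.8), a distance of √(4.7² + 0.6²) ≈ 4.7.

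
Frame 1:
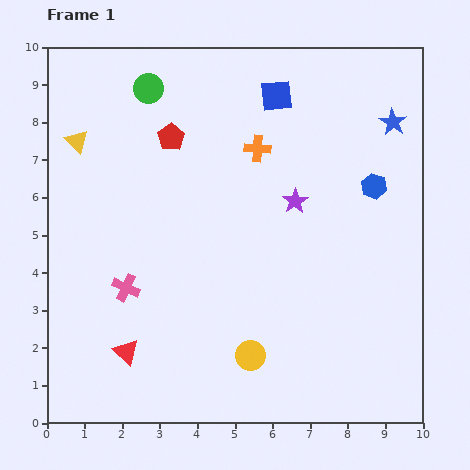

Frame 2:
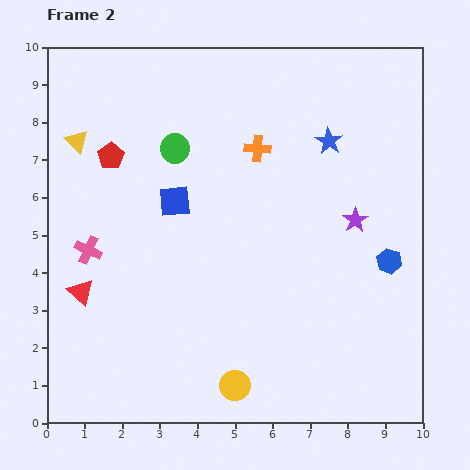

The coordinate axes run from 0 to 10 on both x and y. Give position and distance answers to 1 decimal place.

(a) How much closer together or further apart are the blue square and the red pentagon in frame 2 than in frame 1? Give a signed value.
-0.9

Distance in frame 1: 3.0. Distance in frame 2: 2.1.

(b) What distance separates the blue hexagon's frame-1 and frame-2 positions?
2.0

The blue hexagon moved from (8.7, 6.3) to (9.1, 4.3), a distance of √(0.4² + 2.0²) ≈ 2.0.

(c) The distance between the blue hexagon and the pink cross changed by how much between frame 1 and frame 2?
+0.9

Distance in frame 1: 7.1. Distance in frame 2: 8.0.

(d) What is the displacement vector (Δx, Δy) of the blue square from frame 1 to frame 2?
(-2.7, -2.8)

The blue square was at (6.1, 8.7) in frame 1 and (3.4, 5.9) in frame 2.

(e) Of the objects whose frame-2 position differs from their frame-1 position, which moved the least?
the yellow circle

(moved 0.9)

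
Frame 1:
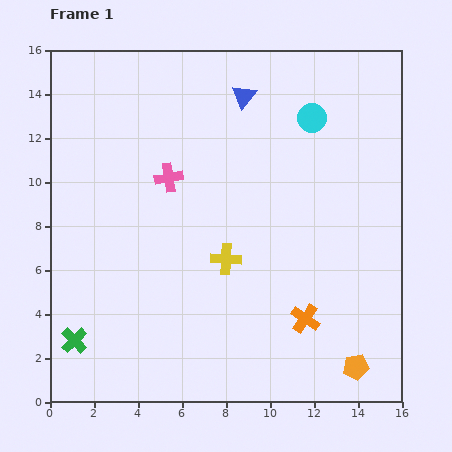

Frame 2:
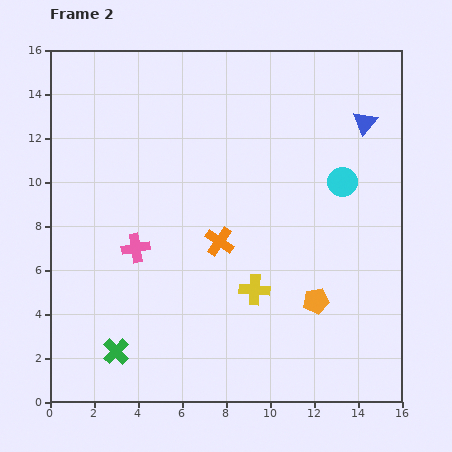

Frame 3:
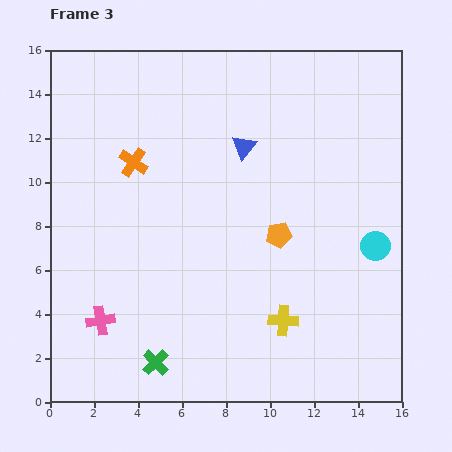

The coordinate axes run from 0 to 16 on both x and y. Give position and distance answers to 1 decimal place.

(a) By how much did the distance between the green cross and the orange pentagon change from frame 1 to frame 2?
-3.5

Distance in frame 1: 12.9. Distance in frame 2: 9.4.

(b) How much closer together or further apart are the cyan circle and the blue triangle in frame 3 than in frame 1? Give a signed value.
+4.2

Distance in frame 1: 3.3. Distance in frame 3: 7.5.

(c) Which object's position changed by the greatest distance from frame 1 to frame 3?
the orange cross

(moved 10.5; next 7.2)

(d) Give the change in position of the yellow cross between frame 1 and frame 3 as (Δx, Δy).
(2.6, -2.8)

The yellow cross was at (8.0, 6.5) in frame 1 and (10.6, 3.7) in frame 3.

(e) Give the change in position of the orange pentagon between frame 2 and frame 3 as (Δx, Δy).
(-1.7, 3.0)

The orange pentagon was at (12.1, 4.6) in frame 2 and (10.4, 7.6) in frame 3.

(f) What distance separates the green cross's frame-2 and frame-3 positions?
1.9

The green cross moved from (3.0, 2.3) to (4.8, 1.8), a distance of √(1.8² + 0.5²) ≈ 1.9.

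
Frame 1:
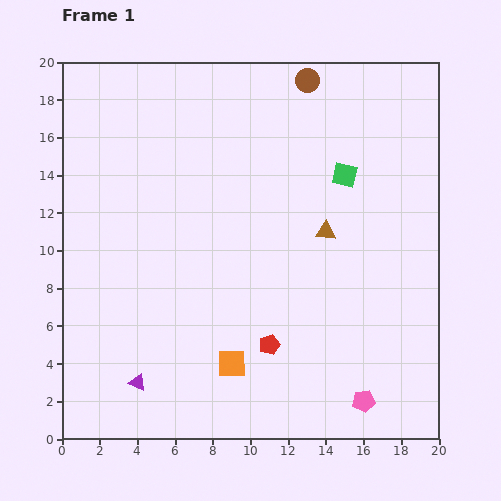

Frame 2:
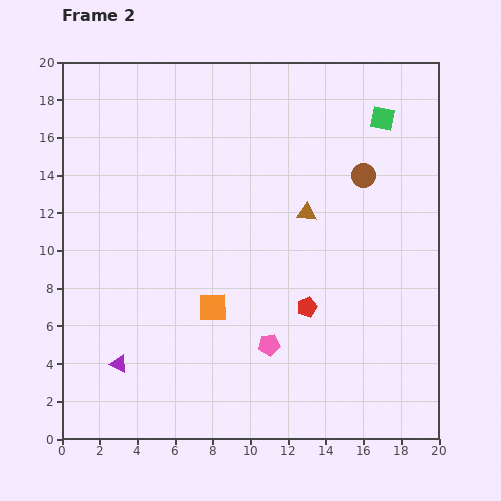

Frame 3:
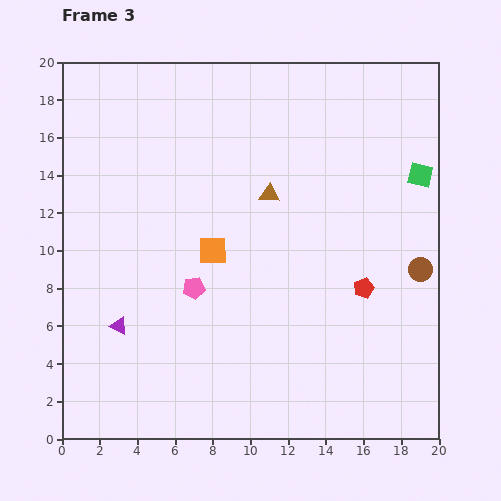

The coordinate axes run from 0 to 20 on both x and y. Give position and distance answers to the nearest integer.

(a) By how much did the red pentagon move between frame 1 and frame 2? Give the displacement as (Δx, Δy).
(2, 2)

The red pentagon was at (11, 5) in frame 1 and (13, 7) in frame 2.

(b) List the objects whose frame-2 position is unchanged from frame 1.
none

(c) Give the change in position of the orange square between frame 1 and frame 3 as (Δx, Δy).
(-1, 6)

The orange square was at (9, 4) in frame 1 and (8, 10) in frame 3.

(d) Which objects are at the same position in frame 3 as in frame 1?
none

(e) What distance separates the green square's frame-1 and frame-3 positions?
4

The green square moved from (15, 14) to (19, 14), a distance of √(4² + 0²) ≈ 4.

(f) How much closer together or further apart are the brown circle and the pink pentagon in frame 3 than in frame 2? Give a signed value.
+2

Distance in frame 2: 10. Distance in frame 3: 12.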